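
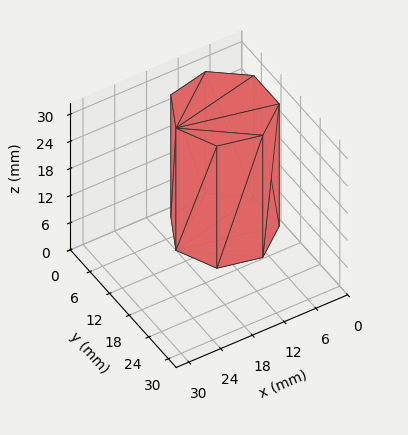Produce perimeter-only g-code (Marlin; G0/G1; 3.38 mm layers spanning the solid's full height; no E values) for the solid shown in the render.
Reading the render: the shape is a regular 7-sided prism (a cylinder approximated with 7 flat sides), circumscribed radius ≈ 9 mm, height ≈ 27 mm (dimensions read to the nearest mm from the axis ticks). For the g-code, the solid's height is divided into equal slices at the stated Δz and each level perimeter traced with G1 moves after a G0 lift.

; perimeter-only toolpath
G21 ; units = mm
G90 ; absolute positioning
G28 ; home
; layer 1
G0 Z3.38
G0 X18.00 Y9.00
G1 X14.61 Y16.04
G1 X7.00 Y17.77
G1 X0.89 Y12.90
G1 X0.89 Y5.10
G1 X7.00 Y0.23
G1 X14.61 Y1.96
G1 X18.00 Y9.00
; layer 2
G0 Z6.75
G0 X18.00 Y9.00
G1 X14.61 Y16.04
G1 X7.00 Y17.77
G1 X0.89 Y12.90
G1 X0.89 Y5.10
G1 X7.00 Y0.23
G1 X14.61 Y1.96
G1 X18.00 Y9.00
; layer 3
G0 Z10.12
G0 X18.00 Y9.00
G1 X14.61 Y16.04
G1 X7.00 Y17.77
G1 X0.89 Y12.90
G1 X0.89 Y5.10
G1 X7.00 Y0.23
G1 X14.61 Y1.96
G1 X18.00 Y9.00
; layer 4
G0 Z13.50
G0 X18.00 Y9.00
G1 X14.61 Y16.04
G1 X7.00 Y17.77
G1 X0.89 Y12.90
G1 X0.89 Y5.10
G1 X7.00 Y0.23
G1 X14.61 Y1.96
G1 X18.00 Y9.00
; layer 5
G0 Z16.88
G0 X18.00 Y9.00
G1 X14.61 Y16.04
G1 X7.00 Y17.77
G1 X0.89 Y12.90
G1 X0.89 Y5.10
G1 X7.00 Y0.23
G1 X14.61 Y1.96
G1 X18.00 Y9.00
; layer 6
G0 Z20.25
G0 X18.00 Y9.00
G1 X14.61 Y16.04
G1 X7.00 Y17.77
G1 X0.89 Y12.90
G1 X0.89 Y5.10
G1 X7.00 Y0.23
G1 X14.61 Y1.96
G1 X18.00 Y9.00
; layer 7
G0 Z23.62
G0 X18.00 Y9.00
G1 X14.61 Y16.04
G1 X7.00 Y17.77
G1 X0.89 Y12.90
G1 X0.89 Y5.10
G1 X7.00 Y0.23
G1 X14.61 Y1.96
G1 X18.00 Y9.00
; layer 8
G0 Z27.00
G0 X18.00 Y9.00
G1 X14.61 Y16.04
G1 X7.00 Y17.77
G1 X0.89 Y12.90
G1 X0.89 Y5.10
G1 X7.00 Y0.23
G1 X14.61 Y1.96
G1 X18.00 Y9.00
M2 ; end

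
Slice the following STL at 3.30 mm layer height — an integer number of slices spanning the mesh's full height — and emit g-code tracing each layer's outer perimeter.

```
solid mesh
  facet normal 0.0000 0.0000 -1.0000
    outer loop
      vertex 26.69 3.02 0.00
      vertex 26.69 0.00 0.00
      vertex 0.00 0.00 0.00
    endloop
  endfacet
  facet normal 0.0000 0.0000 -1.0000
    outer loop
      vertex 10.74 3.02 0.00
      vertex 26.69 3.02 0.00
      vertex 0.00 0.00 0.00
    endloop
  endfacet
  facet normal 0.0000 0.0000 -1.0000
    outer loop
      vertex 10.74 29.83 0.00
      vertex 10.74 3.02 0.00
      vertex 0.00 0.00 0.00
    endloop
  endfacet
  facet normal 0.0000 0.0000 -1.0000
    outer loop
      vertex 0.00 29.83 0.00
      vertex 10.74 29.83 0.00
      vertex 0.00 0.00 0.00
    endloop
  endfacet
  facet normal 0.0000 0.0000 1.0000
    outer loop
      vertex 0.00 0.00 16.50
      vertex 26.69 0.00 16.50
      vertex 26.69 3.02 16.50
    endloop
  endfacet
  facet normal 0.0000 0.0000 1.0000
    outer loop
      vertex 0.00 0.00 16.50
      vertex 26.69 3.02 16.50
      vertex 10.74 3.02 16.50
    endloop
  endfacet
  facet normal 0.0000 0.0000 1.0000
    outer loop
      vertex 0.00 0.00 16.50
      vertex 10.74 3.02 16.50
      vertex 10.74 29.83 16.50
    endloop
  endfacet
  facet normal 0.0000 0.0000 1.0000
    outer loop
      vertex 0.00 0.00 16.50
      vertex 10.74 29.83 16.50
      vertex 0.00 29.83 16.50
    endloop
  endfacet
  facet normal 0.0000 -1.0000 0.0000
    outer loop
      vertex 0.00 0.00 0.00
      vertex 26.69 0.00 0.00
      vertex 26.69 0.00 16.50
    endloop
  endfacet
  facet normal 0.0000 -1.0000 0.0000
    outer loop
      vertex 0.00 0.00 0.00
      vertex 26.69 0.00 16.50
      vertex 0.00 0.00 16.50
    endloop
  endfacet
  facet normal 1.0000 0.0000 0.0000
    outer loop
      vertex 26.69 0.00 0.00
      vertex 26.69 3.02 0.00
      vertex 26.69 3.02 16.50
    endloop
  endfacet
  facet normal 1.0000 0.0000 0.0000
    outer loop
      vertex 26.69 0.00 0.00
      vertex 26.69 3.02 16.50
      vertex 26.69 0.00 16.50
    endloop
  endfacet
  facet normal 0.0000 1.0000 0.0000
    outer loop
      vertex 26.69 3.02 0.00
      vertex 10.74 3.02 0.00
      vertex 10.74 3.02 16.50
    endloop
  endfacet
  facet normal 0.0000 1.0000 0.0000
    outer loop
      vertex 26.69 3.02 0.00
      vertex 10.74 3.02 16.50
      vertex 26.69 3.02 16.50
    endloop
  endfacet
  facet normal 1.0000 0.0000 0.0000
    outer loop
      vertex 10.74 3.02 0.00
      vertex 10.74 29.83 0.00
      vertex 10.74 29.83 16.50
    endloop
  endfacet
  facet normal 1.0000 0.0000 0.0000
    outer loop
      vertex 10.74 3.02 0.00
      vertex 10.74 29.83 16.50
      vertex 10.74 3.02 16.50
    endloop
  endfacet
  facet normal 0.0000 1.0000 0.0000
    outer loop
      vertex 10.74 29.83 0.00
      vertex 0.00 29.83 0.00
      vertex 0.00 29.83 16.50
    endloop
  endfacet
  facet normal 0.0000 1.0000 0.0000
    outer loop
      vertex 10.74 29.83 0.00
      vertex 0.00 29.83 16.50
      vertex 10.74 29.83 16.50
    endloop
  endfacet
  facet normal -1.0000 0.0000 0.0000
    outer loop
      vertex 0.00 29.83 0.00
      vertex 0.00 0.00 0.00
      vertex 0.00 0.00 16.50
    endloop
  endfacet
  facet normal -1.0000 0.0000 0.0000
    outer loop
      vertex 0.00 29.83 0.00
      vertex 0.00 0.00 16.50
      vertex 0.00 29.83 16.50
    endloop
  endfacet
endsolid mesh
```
; perimeter-only toolpath
G21 ; units = mm
G90 ; absolute positioning
G28 ; home
; layer 1
G0 Z3.30
G0 X0.00 Y0.00
G1 X26.69 Y0.00
G1 X26.69 Y3.02
G1 X10.74 Y3.02
G1 X10.74 Y29.83
G1 X0.00 Y29.83
G1 X0.00 Y0.00
; layer 2
G0 Z6.60
G0 X0.00 Y0.00
G1 X26.69 Y0.00
G1 X26.69 Y3.02
G1 X10.74 Y3.02
G1 X10.74 Y29.83
G1 X0.00 Y29.83
G1 X0.00 Y0.00
; layer 3
G0 Z9.90
G0 X0.00 Y0.00
G1 X26.69 Y0.00
G1 X26.69 Y3.02
G1 X10.74 Y3.02
G1 X10.74 Y29.83
G1 X0.00 Y29.83
G1 X0.00 Y0.00
; layer 4
G0 Z13.20
G0 X0.00 Y0.00
G1 X26.69 Y0.00
G1 X26.69 Y3.02
G1 X10.74 Y3.02
G1 X10.74 Y29.83
G1 X0.00 Y29.83
G1 X0.00 Y0.00
; layer 5
G0 Z16.50
G0 X0.00 Y0.00
G1 X26.69 Y0.00
G1 X26.69 Y3.02
G1 X10.74 Y3.02
G1 X10.74 Y29.83
G1 X0.00 Y29.83
G1 X0.00 Y0.00
M2 ; end

The solid is an L-shaped prism: outer 26.7 × 29.8 mm, arm thicknesses ≈ 3.02 mm (horizontal) and 10.7 mm (vertical), extruded 16.5 mm in z. Slicing at Δz = 3.30 mm — 5 equal slices spanning the solid's height, so layer i sits at z = i·h/5 — gives 5 non-empty perimeters. Each is a 6-segment closed polygon; G0 lifts to the layer z and rapids to the start vertex, then G1 traces the edges.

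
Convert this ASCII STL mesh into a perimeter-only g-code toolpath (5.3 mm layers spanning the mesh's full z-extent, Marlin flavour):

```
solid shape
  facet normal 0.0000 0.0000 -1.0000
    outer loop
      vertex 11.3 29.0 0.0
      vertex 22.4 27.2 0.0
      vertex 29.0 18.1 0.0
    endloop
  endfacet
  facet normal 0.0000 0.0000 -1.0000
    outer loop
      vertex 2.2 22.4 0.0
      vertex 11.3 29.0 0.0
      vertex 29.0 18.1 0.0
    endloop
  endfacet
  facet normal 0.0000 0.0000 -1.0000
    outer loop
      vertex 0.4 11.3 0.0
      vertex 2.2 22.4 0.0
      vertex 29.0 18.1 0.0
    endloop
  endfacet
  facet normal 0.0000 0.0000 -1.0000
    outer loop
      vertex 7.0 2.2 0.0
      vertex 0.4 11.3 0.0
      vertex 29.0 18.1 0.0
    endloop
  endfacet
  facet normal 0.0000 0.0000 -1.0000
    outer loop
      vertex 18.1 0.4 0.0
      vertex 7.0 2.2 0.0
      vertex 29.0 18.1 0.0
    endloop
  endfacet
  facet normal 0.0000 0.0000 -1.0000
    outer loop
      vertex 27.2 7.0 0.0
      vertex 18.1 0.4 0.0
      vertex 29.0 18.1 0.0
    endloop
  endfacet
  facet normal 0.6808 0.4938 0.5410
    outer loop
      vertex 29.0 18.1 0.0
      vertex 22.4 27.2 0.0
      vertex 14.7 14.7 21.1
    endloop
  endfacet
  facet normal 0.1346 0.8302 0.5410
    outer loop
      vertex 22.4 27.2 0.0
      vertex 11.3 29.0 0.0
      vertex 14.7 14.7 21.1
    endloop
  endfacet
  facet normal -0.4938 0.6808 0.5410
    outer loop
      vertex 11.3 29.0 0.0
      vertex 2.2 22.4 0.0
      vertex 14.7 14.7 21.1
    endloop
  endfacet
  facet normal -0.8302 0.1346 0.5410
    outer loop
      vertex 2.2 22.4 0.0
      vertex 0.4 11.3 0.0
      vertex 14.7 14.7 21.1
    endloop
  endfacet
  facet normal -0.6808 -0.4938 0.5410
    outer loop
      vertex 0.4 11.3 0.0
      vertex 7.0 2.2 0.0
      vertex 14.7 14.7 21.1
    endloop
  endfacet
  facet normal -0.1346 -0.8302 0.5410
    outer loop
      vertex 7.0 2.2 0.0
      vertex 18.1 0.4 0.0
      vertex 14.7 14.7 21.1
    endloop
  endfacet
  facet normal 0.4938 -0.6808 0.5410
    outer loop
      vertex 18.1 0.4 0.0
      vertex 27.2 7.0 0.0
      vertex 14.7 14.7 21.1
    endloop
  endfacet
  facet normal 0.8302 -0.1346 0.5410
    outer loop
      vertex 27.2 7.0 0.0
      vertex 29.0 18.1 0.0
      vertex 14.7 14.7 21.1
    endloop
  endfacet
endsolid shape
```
; perimeter-only toolpath
G21 ; units = mm
G90 ; absolute positioning
G28 ; home
; layer 1
G0 Z5.3
G0 X25.4 Y17.2
G1 X20.5 Y24.1
G1 X12.2 Y25.4
G1 X5.3 Y20.5
G1 X4.0 Y12.2
G1 X8.9 Y5.3
G1 X17.2 Y4.0
G1 X24.1 Y8.9
G1 X25.4 Y17.2
; layer 2
G0 Z10.6
G0 X21.9 Y16.4
G1 X18.5 Y20.9
G1 X13.0 Y21.9
G1 X8.4 Y18.5
G1 X7.5 Y13.0
G1 X10.8 Y8.4
G1 X16.4 Y7.5
G1 X20.9 Y10.8
G1 X21.9 Y16.4
; layer 3
G0 Z15.8
G0 X18.3 Y15.5
G1 X16.6 Y17.8
G1 X13.8 Y18.3
G1 X11.6 Y16.6
G1 X11.1 Y13.8
G1 X12.8 Y11.6
G1 X15.5 Y11.1
G1 X17.8 Y12.8
G1 X18.3 Y15.5
M2 ; end

The solid is a regular 8-sided pyramid, base circumscribed radius ≈ 14.7 mm, apex at z ≈ 21.1 mm. Slicing at Δz = 5.3 mm — 4 equal slices spanning the solid's height, so layer i sits at z = i·h/4 — gives 3 non-empty perimeters. Each is a 8-segment closed polygon; G0 lifts to the layer z and rapids to the start vertex, then G1 traces the edges. The cross-section shrinks linearly with z (the slice at the apex is degenerate and omitted).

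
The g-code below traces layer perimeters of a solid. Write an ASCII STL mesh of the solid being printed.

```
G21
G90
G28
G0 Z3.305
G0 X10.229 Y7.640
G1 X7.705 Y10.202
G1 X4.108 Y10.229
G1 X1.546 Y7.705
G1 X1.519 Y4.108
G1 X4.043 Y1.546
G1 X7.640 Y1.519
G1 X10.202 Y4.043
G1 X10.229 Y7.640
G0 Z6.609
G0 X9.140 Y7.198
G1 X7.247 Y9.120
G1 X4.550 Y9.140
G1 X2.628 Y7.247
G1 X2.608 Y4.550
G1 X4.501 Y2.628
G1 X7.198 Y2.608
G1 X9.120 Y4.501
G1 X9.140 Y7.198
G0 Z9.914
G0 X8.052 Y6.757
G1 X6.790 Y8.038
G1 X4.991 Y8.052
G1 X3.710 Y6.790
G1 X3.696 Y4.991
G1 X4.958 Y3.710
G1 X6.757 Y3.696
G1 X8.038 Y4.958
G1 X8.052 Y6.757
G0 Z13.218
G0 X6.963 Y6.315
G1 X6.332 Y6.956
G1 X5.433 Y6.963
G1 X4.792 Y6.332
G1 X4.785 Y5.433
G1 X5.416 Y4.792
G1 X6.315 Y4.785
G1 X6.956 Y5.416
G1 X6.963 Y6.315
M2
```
solid part
  facet normal 0.0000 0.0000 -1.0000
    outer loop
      vertex 3.667 11.318 0.000
      vertex 8.163 11.284 0.000
      vertex 11.318 8.081 0.000
    endloop
  endfacet
  facet normal 0.0000 0.0000 -1.0000
    outer loop
      vertex 0.464 8.163 0.000
      vertex 3.667 11.318 0.000
      vertex 11.318 8.081 0.000
    endloop
  endfacet
  facet normal 0.0000 0.0000 -1.0000
    outer loop
      vertex 0.430 3.667 0.000
      vertex 0.464 8.163 0.000
      vertex 11.318 8.081 0.000
    endloop
  endfacet
  facet normal 0.0000 0.0000 -1.0000
    outer loop
      vertex 3.585 0.464 0.000
      vertex 0.430 3.667 0.000
      vertex 11.318 8.081 0.000
    endloop
  endfacet
  facet normal 0.0000 0.0000 -1.0000
    outer loop
      vertex 8.081 0.430 0.000
      vertex 3.585 0.464 0.000
      vertex 11.318 8.081 0.000
    endloop
  endfacet
  facet normal 0.0000 0.0000 -1.0000
    outer loop
      vertex 11.284 3.585 0.000
      vertex 8.081 0.430 0.000
      vertex 11.318 8.081 0.000
    endloop
  endfacet
  facet normal 0.6768 0.6667 0.3121
    outer loop
      vertex 11.318 8.081 0.000
      vertex 8.163 11.284 0.000
      vertex 5.874 5.874 16.523
    endloop
  endfacet
  facet normal 0.0072 0.9500 0.3121
    outer loop
      vertex 8.163 11.284 0.000
      vertex 3.667 11.318 0.000
      vertex 5.874 5.874 16.523
    endloop
  endfacet
  facet normal -0.6667 0.6768 0.3121
    outer loop
      vertex 3.667 11.318 0.000
      vertex 0.464 8.163 0.000
      vertex 5.874 5.874 16.523
    endloop
  endfacet
  facet normal -0.9500 0.0072 0.3121
    outer loop
      vertex 0.464 8.163 0.000
      vertex 0.430 3.667 0.000
      vertex 5.874 5.874 16.523
    endloop
  endfacet
  facet normal -0.6768 -0.6667 0.3121
    outer loop
      vertex 0.430 3.667 0.000
      vertex 3.585 0.464 0.000
      vertex 5.874 5.874 16.523
    endloop
  endfacet
  facet normal -0.0072 -0.9500 0.3121
    outer loop
      vertex 3.585 0.464 0.000
      vertex 8.081 0.430 0.000
      vertex 5.874 5.874 16.523
    endloop
  endfacet
  facet normal 0.6667 -0.6768 0.3121
    outer loop
      vertex 8.081 0.430 0.000
      vertex 11.284 3.585 0.000
      vertex 5.874 5.874 16.523
    endloop
  endfacet
  facet normal 0.9500 -0.0072 0.3121
    outer loop
      vertex 11.284 3.585 0.000
      vertex 11.318 8.081 0.000
      vertex 5.874 5.874 16.523
    endloop
  endfacet
endsolid part

The G0 Z moves step by Δz≈3.305 mm. The G1 loops shrink linearly with z, so the solid tapers from its base footprint up to z≈16.5. Closing with a flat bottom cap and the tapered top and triangulating gives 14 facets — a regular 8-sided pyramid, base circumscribed radius ≈ 5.87 mm, apex at z ≈ 16.5 mm.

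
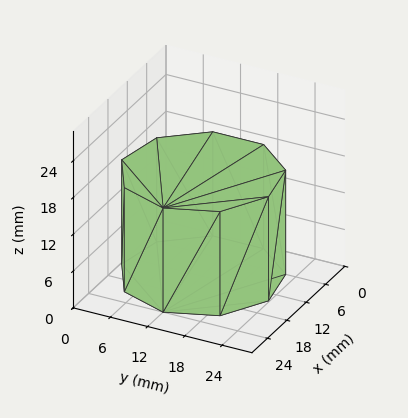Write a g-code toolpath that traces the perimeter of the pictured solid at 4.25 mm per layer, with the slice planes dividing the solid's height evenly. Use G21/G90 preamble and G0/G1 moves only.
Reading the render: the shape is a regular 9-sided prism (a cylinder approximated with 9 flat sides), circumscribed radius ≈ 12 mm, height ≈ 17 mm (dimensions read to the nearest mm from the axis ticks). For the g-code, the solid's height is divided into equal slices at the stated Δz and each level perimeter traced with G1 moves after a G0 lift.

; perimeter-only toolpath
G21 ; units = mm
G90 ; absolute positioning
G28 ; home
; layer 1
G0 Z4.25
G0 X24.00 Y12.00
G1 X21.19 Y19.71
G1 X14.08 Y23.82
G1 X6.00 Y22.39
G1 X0.72 Y16.10
G1 X0.72 Y7.90
G1 X6.00 Y1.61
G1 X14.08 Y0.18
G1 X21.19 Y4.29
G1 X24.00 Y12.00
; layer 2
G0 Z8.50
G0 X24.00 Y12.00
G1 X21.19 Y19.71
G1 X14.08 Y23.82
G1 X6.00 Y22.39
G1 X0.72 Y16.10
G1 X0.72 Y7.90
G1 X6.00 Y1.61
G1 X14.08 Y0.18
G1 X21.19 Y4.29
G1 X24.00 Y12.00
; layer 3
G0 Z12.75
G0 X24.00 Y12.00
G1 X21.19 Y19.71
G1 X14.08 Y23.82
G1 X6.00 Y22.39
G1 X0.72 Y16.10
G1 X0.72 Y7.90
G1 X6.00 Y1.61
G1 X14.08 Y0.18
G1 X21.19 Y4.29
G1 X24.00 Y12.00
; layer 4
G0 Z17.00
G0 X24.00 Y12.00
G1 X21.19 Y19.71
G1 X14.08 Y23.82
G1 X6.00 Y22.39
G1 X0.72 Y16.10
G1 X0.72 Y7.90
G1 X6.00 Y1.61
G1 X14.08 Y0.18
G1 X21.19 Y4.29
G1 X24.00 Y12.00
M2 ; end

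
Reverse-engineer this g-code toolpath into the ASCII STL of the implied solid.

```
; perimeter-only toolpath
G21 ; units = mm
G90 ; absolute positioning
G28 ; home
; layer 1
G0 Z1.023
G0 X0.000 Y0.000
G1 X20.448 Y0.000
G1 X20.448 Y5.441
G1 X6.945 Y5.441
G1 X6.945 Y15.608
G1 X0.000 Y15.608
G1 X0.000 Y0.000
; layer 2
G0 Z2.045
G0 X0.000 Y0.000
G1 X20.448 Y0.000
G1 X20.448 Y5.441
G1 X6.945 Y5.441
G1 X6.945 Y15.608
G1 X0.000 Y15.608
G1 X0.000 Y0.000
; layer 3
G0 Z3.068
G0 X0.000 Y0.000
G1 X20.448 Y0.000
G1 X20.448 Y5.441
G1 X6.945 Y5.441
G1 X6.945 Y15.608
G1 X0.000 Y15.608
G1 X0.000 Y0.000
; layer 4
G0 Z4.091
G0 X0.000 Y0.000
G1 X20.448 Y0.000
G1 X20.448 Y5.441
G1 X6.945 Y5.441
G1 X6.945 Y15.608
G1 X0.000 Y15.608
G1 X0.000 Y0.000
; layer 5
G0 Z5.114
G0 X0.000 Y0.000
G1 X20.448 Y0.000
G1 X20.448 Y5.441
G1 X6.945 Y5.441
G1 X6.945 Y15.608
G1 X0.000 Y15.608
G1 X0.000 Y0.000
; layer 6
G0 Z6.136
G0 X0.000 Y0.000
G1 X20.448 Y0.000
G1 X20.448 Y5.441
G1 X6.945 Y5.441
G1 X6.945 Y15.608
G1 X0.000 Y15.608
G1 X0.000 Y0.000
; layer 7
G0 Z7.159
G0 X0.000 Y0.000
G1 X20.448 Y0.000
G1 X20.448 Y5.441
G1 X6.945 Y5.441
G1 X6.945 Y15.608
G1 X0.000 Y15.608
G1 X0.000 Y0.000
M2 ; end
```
solid part
  facet normal 0.0000 0.0000 -1.0000
    outer loop
      vertex 20.448 5.441 0.000
      vertex 20.448 0.000 0.000
      vertex 0.000 0.000 0.000
    endloop
  endfacet
  facet normal 0.0000 0.0000 -1.0000
    outer loop
      vertex 6.945 5.441 0.000
      vertex 20.448 5.441 0.000
      vertex 0.000 0.000 0.000
    endloop
  endfacet
  facet normal 0.0000 0.0000 -1.0000
    outer loop
      vertex 6.945 15.608 0.000
      vertex 6.945 5.441 0.000
      vertex 0.000 0.000 0.000
    endloop
  endfacet
  facet normal 0.0000 0.0000 -1.0000
    outer loop
      vertex 0.000 15.608 0.000
      vertex 6.945 15.608 0.000
      vertex 0.000 0.000 0.000
    endloop
  endfacet
  facet normal 0.0000 0.0000 1.0000
    outer loop
      vertex 0.000 0.000 7.159
      vertex 20.448 0.000 7.159
      vertex 20.448 5.441 7.159
    endloop
  endfacet
  facet normal 0.0000 0.0000 1.0000
    outer loop
      vertex 0.000 0.000 7.159
      vertex 20.448 5.441 7.159
      vertex 6.945 5.441 7.159
    endloop
  endfacet
  facet normal 0.0000 0.0000 1.0000
    outer loop
      vertex 0.000 0.000 7.159
      vertex 6.945 5.441 7.159
      vertex 6.945 15.608 7.159
    endloop
  endfacet
  facet normal 0.0000 0.0000 1.0000
    outer loop
      vertex 0.000 0.000 7.159
      vertex 6.945 15.608 7.159
      vertex 0.000 15.608 7.159
    endloop
  endfacet
  facet normal 0.0000 -1.0000 0.0000
    outer loop
      vertex 0.000 0.000 0.000
      vertex 20.448 0.000 0.000
      vertex 20.448 0.000 7.159
    endloop
  endfacet
  facet normal 0.0000 -1.0000 0.0000
    outer loop
      vertex 0.000 0.000 0.000
      vertex 20.448 0.000 7.159
      vertex 0.000 0.000 7.159
    endloop
  endfacet
  facet normal 1.0000 0.0000 0.0000
    outer loop
      vertex 20.448 0.000 0.000
      vertex 20.448 5.441 0.000
      vertex 20.448 5.441 7.159
    endloop
  endfacet
  facet normal 1.0000 0.0000 0.0000
    outer loop
      vertex 20.448 0.000 0.000
      vertex 20.448 5.441 7.159
      vertex 20.448 0.000 7.159
    endloop
  endfacet
  facet normal 0.0000 1.0000 0.0000
    outer loop
      vertex 20.448 5.441 0.000
      vertex 6.945 5.441 0.000
      vertex 6.945 5.441 7.159
    endloop
  endfacet
  facet normal 0.0000 1.0000 0.0000
    outer loop
      vertex 20.448 5.441 0.000
      vertex 6.945 5.441 7.159
      vertex 20.448 5.441 7.159
    endloop
  endfacet
  facet normal 1.0000 0.0000 0.0000
    outer loop
      vertex 6.945 5.441 0.000
      vertex 6.945 15.608 0.000
      vertex 6.945 15.608 7.159
    endloop
  endfacet
  facet normal 1.0000 0.0000 0.0000
    outer loop
      vertex 6.945 5.441 0.000
      vertex 6.945 15.608 7.159
      vertex 6.945 5.441 7.159
    endloop
  endfacet
  facet normal 0.0000 1.0000 0.0000
    outer loop
      vertex 6.945 15.608 0.000
      vertex 0.000 15.608 0.000
      vertex 0.000 15.608 7.159
    endloop
  endfacet
  facet normal 0.0000 1.0000 0.0000
    outer loop
      vertex 6.945 15.608 0.000
      vertex 0.000 15.608 7.159
      vertex 6.945 15.608 7.159
    endloop
  endfacet
  facet normal -1.0000 0.0000 0.0000
    outer loop
      vertex 0.000 15.608 0.000
      vertex 0.000 0.000 0.000
      vertex 0.000 0.000 7.159
    endloop
  endfacet
  facet normal -1.0000 0.0000 0.0000
    outer loop
      vertex 0.000 15.608 0.000
      vertex 0.000 0.000 7.159
      vertex 0.000 15.608 7.159
    endloop
  endfacet
endsolid part

The G0 Z moves step by Δz≈1.023 mm. Every layer's G1 loop is the same polygon, so the solid is a straight extrusion of it from z=0 to z≈7.16. Closing with flat bottom and top caps and triangulating gives 20 facets — an L-shaped prism: outer 20.4 × 15.6 mm, arm thicknesses ≈ 5.44 mm (horizontal) and 6.95 mm (vertical), extruded 7.16 mm in z.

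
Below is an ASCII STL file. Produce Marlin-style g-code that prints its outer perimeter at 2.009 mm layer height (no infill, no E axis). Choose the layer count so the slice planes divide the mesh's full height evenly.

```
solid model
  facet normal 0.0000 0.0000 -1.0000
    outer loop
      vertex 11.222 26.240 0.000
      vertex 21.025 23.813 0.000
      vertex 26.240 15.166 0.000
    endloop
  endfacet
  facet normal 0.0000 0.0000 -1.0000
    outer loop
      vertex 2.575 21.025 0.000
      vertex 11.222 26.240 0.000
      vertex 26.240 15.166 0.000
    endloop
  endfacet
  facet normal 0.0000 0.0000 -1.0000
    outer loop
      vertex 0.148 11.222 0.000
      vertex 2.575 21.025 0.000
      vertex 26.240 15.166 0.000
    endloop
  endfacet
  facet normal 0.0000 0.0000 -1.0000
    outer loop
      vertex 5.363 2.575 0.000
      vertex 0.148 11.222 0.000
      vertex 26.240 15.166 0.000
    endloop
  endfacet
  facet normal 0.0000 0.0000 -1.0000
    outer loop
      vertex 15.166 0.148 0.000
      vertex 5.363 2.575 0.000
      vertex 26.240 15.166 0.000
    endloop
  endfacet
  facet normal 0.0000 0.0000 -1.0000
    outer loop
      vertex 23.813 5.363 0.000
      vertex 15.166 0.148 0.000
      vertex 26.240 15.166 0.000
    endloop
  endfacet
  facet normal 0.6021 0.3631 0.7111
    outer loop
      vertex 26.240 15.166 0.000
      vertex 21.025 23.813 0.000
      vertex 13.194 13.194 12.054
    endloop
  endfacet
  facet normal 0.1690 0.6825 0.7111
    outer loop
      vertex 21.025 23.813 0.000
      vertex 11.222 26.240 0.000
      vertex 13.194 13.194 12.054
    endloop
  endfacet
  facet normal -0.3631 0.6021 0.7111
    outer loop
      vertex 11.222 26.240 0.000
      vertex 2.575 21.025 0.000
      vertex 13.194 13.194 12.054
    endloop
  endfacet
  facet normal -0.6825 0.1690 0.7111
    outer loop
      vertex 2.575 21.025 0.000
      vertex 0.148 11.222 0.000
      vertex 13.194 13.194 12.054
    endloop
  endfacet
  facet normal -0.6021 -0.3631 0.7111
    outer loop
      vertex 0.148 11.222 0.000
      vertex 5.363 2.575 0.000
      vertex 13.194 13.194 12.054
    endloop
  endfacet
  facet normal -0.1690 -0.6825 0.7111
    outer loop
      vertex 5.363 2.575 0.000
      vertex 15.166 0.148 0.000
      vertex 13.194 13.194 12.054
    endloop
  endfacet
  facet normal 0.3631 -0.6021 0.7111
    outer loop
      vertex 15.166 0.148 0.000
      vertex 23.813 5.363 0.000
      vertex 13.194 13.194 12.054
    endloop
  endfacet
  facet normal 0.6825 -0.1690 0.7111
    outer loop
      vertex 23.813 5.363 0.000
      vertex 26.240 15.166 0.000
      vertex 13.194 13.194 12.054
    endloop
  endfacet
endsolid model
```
; perimeter-only toolpath
G21 ; units = mm
G90 ; absolute positioning
G28 ; home
; layer 1
G0 Z2.009
G0 X24.066 Y14.837
G1 X19.720 Y22.043
G1 X11.551 Y24.066
G1 X4.345 Y19.720
G1 X2.322 Y11.551
G1 X6.668 Y4.345
G1 X14.837 Y2.322
G1 X22.043 Y6.668
G1 X24.066 Y14.837
; layer 2
G0 Z4.018
G0 X21.891 Y14.509
G1 X18.415 Y20.273
G1 X11.879 Y21.891
G1 X6.115 Y18.415
G1 X4.497 Y11.879
G1 X7.973 Y6.115
G1 X14.509 Y4.497
G1 X20.273 Y7.973
G1 X21.891 Y14.509
; layer 3
G0 Z6.027
G0 X19.717 Y14.180
G1 X17.110 Y18.503
G1 X12.208 Y19.717
G1 X7.885 Y17.110
G1 X6.671 Y12.208
G1 X9.279 Y7.885
G1 X14.180 Y6.671
G1 X18.503 Y9.279
G1 X19.717 Y14.180
; layer 4
G0 Z8.036
G0 X17.543 Y13.851
G1 X15.804 Y16.734
G1 X12.537 Y17.543
G1 X9.654 Y15.804
G1 X8.845 Y12.537
G1 X10.584 Y9.654
G1 X13.851 Y8.845
G1 X16.734 Y10.584
G1 X17.543 Y13.851
; layer 5
G0 Z10.045
G0 X15.368 Y13.523
G1 X14.499 Y14.964
G1 X12.865 Y15.368
G1 X11.424 Y14.499
G1 X11.020 Y12.865
G1 X11.889 Y11.424
G1 X13.523 Y11.020
G1 X14.964 Y11.889
G1 X15.368 Y13.523
M2 ; end

The solid is a regular 8-sided pyramid, base circumscribed radius ≈ 13.2 mm, apex at z ≈ 12.1 mm. Slicing at Δz = 2.009 mm — 6 equal slices spanning the solid's height, so layer i sits at z = i·h/6 — gives 5 non-empty perimeters. Each is a 8-segment closed polygon; G0 lifts to the layer z and rapids to the start vertex, then G1 traces the edges. The cross-section shrinks linearly with z (the slice at the apex is degenerate and omitted).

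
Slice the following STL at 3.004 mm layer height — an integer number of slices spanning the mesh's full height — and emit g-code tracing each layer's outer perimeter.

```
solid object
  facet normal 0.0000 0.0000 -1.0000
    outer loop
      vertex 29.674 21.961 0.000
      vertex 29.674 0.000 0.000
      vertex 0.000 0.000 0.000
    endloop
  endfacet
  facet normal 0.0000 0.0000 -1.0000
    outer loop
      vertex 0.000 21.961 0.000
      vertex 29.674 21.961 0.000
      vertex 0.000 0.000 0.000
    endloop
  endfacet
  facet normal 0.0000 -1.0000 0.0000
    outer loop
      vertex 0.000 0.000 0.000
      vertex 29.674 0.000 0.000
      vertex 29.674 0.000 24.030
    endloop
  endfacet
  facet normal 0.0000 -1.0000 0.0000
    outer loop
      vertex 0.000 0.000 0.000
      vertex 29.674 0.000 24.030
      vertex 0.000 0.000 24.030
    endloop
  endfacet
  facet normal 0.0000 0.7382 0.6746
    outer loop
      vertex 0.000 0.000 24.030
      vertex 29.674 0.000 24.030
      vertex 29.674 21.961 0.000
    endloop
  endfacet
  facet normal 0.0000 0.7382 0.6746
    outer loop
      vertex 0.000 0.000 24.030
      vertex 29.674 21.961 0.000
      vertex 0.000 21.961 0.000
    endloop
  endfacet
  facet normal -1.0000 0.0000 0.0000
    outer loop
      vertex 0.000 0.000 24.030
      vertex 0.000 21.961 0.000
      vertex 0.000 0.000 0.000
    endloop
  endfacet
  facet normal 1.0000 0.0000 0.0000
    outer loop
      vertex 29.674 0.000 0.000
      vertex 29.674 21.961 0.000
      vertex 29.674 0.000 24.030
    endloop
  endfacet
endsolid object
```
; perimeter-only toolpath
G21 ; units = mm
G90 ; absolute positioning
G28 ; home
; layer 1
G0 Z3.004
G0 X0.000 Y0.000
G1 X29.674 Y0.000
G1 X29.674 Y19.216
G1 X0.000 Y19.216
G1 X0.000 Y0.000
; layer 2
G0 Z6.008
G0 X0.000 Y0.000
G1 X29.674 Y0.000
G1 X29.674 Y16.471
G1 X0.000 Y16.471
G1 X0.000 Y0.000
; layer 3
G0 Z9.011
G0 X0.000 Y0.000
G1 X29.674 Y0.000
G1 X29.674 Y13.726
G1 X0.000 Y13.726
G1 X0.000 Y0.000
; layer 4
G0 Z12.015
G0 X0.000 Y0.000
G1 X29.674 Y0.000
G1 X29.674 Y10.980
G1 X0.000 Y10.980
G1 X0.000 Y0.000
; layer 5
G0 Z15.019
G0 X0.000 Y0.000
G1 X29.674 Y0.000
G1 X29.674 Y8.235
G1 X0.000 Y8.235
G1 X0.000 Y0.000
; layer 6
G0 Z18.023
G0 X0.000 Y0.000
G1 X29.674 Y0.000
G1 X29.674 Y5.490
G1 X0.000 Y5.490
G1 X0.000 Y0.000
; layer 7
G0 Z21.026
G0 X0.000 Y0.000
G1 X29.674 Y0.000
G1 X29.674 Y2.745
G1 X0.000 Y2.745
G1 X0.000 Y0.000
M2 ; end

The solid is a wedge (ramp): 29.7 × 22 mm base, rising to 24 mm along the y=0 edge and sloping linearly to z=0 at y=22. Slicing at Δz = 3.004 mm — 8 equal slices spanning the solid's height, so layer i sits at z = i·h/8 — gives 7 non-empty perimeters. Each is a 4-segment closed polygon; G0 lifts to the layer z and rapids to the start vertex, then G1 traces the edges. The cross-section shrinks linearly with z (the slice at the apex is degenerate and omitted).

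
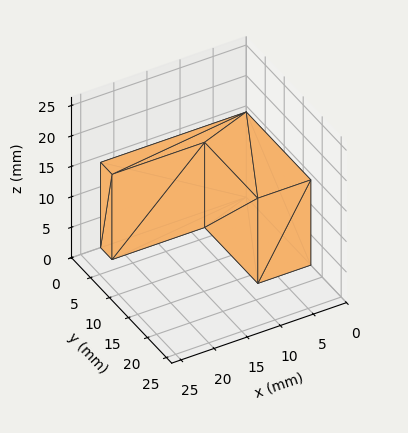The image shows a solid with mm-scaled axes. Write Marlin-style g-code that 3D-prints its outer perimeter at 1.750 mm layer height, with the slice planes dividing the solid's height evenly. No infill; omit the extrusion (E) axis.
Reading the render: the shape is an L-shaped prism: outer 22 × 17 mm, arm thicknesses ≈ 3 mm (horizontal) and 8 mm (vertical), extruded 14 mm in z (dimensions read to the nearest mm from the axis ticks). For the g-code, the solid's height is divided into equal slices at the stated Δz and each level perimeter traced with G1 moves after a G0 lift.

; perimeter-only toolpath
G21 ; units = mm
G90 ; absolute positioning
G28 ; home
; layer 1
G0 Z1.750
G0 X0.000 Y0.000
G1 X22.000 Y0.000
G1 X22.000 Y3.000
G1 X8.000 Y3.000
G1 X8.000 Y17.000
G1 X0.000 Y17.000
G1 X0.000 Y0.000
; layer 2
G0 Z3.500
G0 X0.000 Y0.000
G1 X22.000 Y0.000
G1 X22.000 Y3.000
G1 X8.000 Y3.000
G1 X8.000 Y17.000
G1 X0.000 Y17.000
G1 X0.000 Y0.000
; layer 3
G0 Z5.250
G0 X0.000 Y0.000
G1 X22.000 Y0.000
G1 X22.000 Y3.000
G1 X8.000 Y3.000
G1 X8.000 Y17.000
G1 X0.000 Y17.000
G1 X0.000 Y0.000
; layer 4
G0 Z7.000
G0 X0.000 Y0.000
G1 X22.000 Y0.000
G1 X22.000 Y3.000
G1 X8.000 Y3.000
G1 X8.000 Y17.000
G1 X0.000 Y17.000
G1 X0.000 Y0.000
; layer 5
G0 Z8.750
G0 X0.000 Y0.000
G1 X22.000 Y0.000
G1 X22.000 Y3.000
G1 X8.000 Y3.000
G1 X8.000 Y17.000
G1 X0.000 Y17.000
G1 X0.000 Y0.000
; layer 6
G0 Z10.500
G0 X0.000 Y0.000
G1 X22.000 Y0.000
G1 X22.000 Y3.000
G1 X8.000 Y3.000
G1 X8.000 Y17.000
G1 X0.000 Y17.000
G1 X0.000 Y0.000
; layer 7
G0 Z12.250
G0 X0.000 Y0.000
G1 X22.000 Y0.000
G1 X22.000 Y3.000
G1 X8.000 Y3.000
G1 X8.000 Y17.000
G1 X0.000 Y17.000
G1 X0.000 Y0.000
; layer 8
G0 Z14.000
G0 X0.000 Y0.000
G1 X22.000 Y0.000
G1 X22.000 Y3.000
G1 X8.000 Y3.000
G1 X8.000 Y17.000
G1 X0.000 Y17.000
G1 X0.000 Y0.000
M2 ; end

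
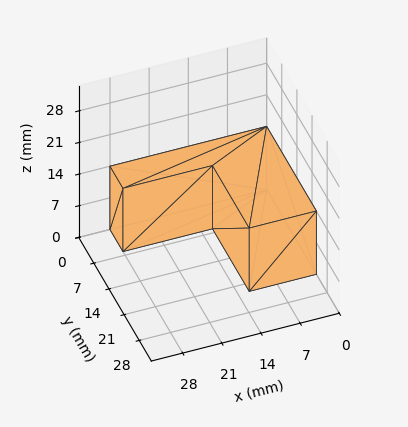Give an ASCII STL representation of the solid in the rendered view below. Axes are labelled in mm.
Reading the render: the shape is an L-shaped prism: outer 28 × 23 mm, arm thicknesses ≈ 6 mm (horizontal) and 12 mm (vertical), extruded 14 mm in z (dimensions read to the nearest mm from the axis ticks). For the STL, each face is triangulated and given an outward normal.

solid part
  facet normal 0.0000 0.0000 -1.0000
    outer loop
      vertex 28.00 6.00 0.00
      vertex 28.00 0.00 0.00
      vertex 0.00 0.00 0.00
    endloop
  endfacet
  facet normal 0.0000 0.0000 -1.0000
    outer loop
      vertex 12.00 6.00 0.00
      vertex 28.00 6.00 0.00
      vertex 0.00 0.00 0.00
    endloop
  endfacet
  facet normal 0.0000 0.0000 -1.0000
    outer loop
      vertex 12.00 23.00 0.00
      vertex 12.00 6.00 0.00
      vertex 0.00 0.00 0.00
    endloop
  endfacet
  facet normal 0.0000 0.0000 -1.0000
    outer loop
      vertex 0.00 23.00 0.00
      vertex 12.00 23.00 0.00
      vertex 0.00 0.00 0.00
    endloop
  endfacet
  facet normal 0.0000 0.0000 1.0000
    outer loop
      vertex 0.00 0.00 14.00
      vertex 28.00 0.00 14.00
      vertex 28.00 6.00 14.00
    endloop
  endfacet
  facet normal 0.0000 0.0000 1.0000
    outer loop
      vertex 0.00 0.00 14.00
      vertex 28.00 6.00 14.00
      vertex 12.00 6.00 14.00
    endloop
  endfacet
  facet normal 0.0000 0.0000 1.0000
    outer loop
      vertex 0.00 0.00 14.00
      vertex 12.00 6.00 14.00
      vertex 12.00 23.00 14.00
    endloop
  endfacet
  facet normal 0.0000 0.0000 1.0000
    outer loop
      vertex 0.00 0.00 14.00
      vertex 12.00 23.00 14.00
      vertex 0.00 23.00 14.00
    endloop
  endfacet
  facet normal 0.0000 -1.0000 0.0000
    outer loop
      vertex 0.00 0.00 0.00
      vertex 28.00 0.00 0.00
      vertex 28.00 0.00 14.00
    endloop
  endfacet
  facet normal 0.0000 -1.0000 0.0000
    outer loop
      vertex 0.00 0.00 0.00
      vertex 28.00 0.00 14.00
      vertex 0.00 0.00 14.00
    endloop
  endfacet
  facet normal 1.0000 0.0000 0.0000
    outer loop
      vertex 28.00 0.00 0.00
      vertex 28.00 6.00 0.00
      vertex 28.00 6.00 14.00
    endloop
  endfacet
  facet normal 1.0000 0.0000 0.0000
    outer loop
      vertex 28.00 0.00 0.00
      vertex 28.00 6.00 14.00
      vertex 28.00 0.00 14.00
    endloop
  endfacet
  facet normal 0.0000 1.0000 0.0000
    outer loop
      vertex 28.00 6.00 0.00
      vertex 12.00 6.00 0.00
      vertex 12.00 6.00 14.00
    endloop
  endfacet
  facet normal 0.0000 1.0000 0.0000
    outer loop
      vertex 28.00 6.00 0.00
      vertex 12.00 6.00 14.00
      vertex 28.00 6.00 14.00
    endloop
  endfacet
  facet normal 1.0000 0.0000 0.0000
    outer loop
      vertex 12.00 6.00 0.00
      vertex 12.00 23.00 0.00
      vertex 12.00 23.00 14.00
    endloop
  endfacet
  facet normal 1.0000 0.0000 0.0000
    outer loop
      vertex 12.00 6.00 0.00
      vertex 12.00 23.00 14.00
      vertex 12.00 6.00 14.00
    endloop
  endfacet
  facet normal 0.0000 1.0000 0.0000
    outer loop
      vertex 12.00 23.00 0.00
      vertex 0.00 23.00 0.00
      vertex 0.00 23.00 14.00
    endloop
  endfacet
  facet normal 0.0000 1.0000 0.0000
    outer loop
      vertex 12.00 23.00 0.00
      vertex 0.00 23.00 14.00
      vertex 12.00 23.00 14.00
    endloop
  endfacet
  facet normal -1.0000 0.0000 0.0000
    outer loop
      vertex 0.00 23.00 0.00
      vertex 0.00 0.00 0.00
      vertex 0.00 0.00 14.00
    endloop
  endfacet
  facet normal -1.0000 0.0000 0.0000
    outer loop
      vertex 0.00 23.00 0.00
      vertex 0.00 0.00 14.00
      vertex 0.00 23.00 14.00
    endloop
  endfacet
endsolid part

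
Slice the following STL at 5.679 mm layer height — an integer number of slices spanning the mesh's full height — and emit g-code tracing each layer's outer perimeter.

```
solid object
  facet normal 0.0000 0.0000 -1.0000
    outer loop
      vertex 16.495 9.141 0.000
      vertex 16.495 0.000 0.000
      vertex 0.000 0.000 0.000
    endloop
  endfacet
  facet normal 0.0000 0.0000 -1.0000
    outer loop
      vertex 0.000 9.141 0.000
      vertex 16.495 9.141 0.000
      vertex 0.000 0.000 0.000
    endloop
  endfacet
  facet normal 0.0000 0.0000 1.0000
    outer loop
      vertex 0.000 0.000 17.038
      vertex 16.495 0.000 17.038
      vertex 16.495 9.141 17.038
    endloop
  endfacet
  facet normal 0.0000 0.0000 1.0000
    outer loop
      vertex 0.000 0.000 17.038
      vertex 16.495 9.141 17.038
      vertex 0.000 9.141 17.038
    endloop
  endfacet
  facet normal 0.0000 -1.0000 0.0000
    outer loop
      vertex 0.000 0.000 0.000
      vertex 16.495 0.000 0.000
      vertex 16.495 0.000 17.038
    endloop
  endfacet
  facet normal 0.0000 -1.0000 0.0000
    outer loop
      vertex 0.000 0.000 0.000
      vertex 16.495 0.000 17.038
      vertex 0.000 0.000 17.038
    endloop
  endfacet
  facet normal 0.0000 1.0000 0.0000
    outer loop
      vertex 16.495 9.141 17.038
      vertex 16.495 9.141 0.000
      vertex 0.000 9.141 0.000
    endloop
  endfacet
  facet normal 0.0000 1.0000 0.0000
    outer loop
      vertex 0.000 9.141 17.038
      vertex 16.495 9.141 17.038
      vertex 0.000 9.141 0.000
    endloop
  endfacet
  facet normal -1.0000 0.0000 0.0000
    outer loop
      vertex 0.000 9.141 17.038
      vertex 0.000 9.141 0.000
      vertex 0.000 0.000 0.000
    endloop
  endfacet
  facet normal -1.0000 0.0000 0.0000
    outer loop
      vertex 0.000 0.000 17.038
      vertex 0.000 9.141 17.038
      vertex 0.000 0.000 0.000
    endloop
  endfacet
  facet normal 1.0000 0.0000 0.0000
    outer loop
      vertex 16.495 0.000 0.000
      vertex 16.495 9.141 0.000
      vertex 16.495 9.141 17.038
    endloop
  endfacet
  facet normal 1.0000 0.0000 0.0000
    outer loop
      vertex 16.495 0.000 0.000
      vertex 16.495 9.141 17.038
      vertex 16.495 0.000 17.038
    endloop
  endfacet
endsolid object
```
; perimeter-only toolpath
G21 ; units = mm
G90 ; absolute positioning
G28 ; home
; layer 1
G0 Z5.679
G0 X0.000 Y0.000
G1 X16.495 Y0.000
G1 X16.495 Y9.141
G1 X0.000 Y9.141
G1 X0.000 Y0.000
; layer 2
G0 Z11.359
G0 X0.000 Y0.000
G1 X16.495 Y0.000
G1 X16.495 Y9.141
G1 X0.000 Y9.141
G1 X0.000 Y0.000
; layer 3
G0 Z17.038
G0 X0.000 Y0.000
G1 X16.495 Y0.000
G1 X16.495 Y9.141
G1 X0.000 Y9.141
G1 X0.000 Y0.000
M2 ; end

The solid is a rectangular box, roughly 16.5 × 9.14 mm footprint and 17 mm tall. Slicing at Δz = 5.679 mm — 3 equal slices spanning the solid's height, so layer i sits at z = i·h/3 — gives 3 non-empty perimeters. Each is a 4-segment closed polygon; G0 lifts to the layer z and rapids to the start vertex, then G1 traces the edges.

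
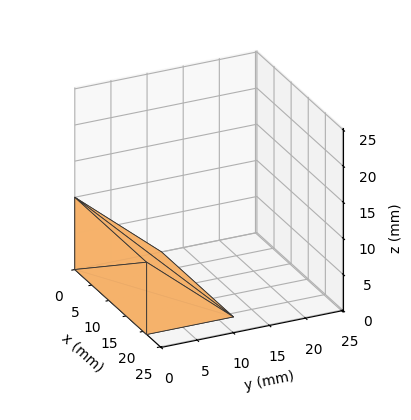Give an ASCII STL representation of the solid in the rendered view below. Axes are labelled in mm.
Reading the render: the shape is a wedge (ramp): 21 × 12 mm base, rising to 10 mm along the y=0 edge and sloping linearly to z=0 at y=12 (dimensions read to the nearest mm from the axis ticks). For the STL, each face is triangulated and given an outward normal.

solid part
  facet normal 0.0000 0.0000 -1.0000
    outer loop
      vertex 21.000 12.000 0.000
      vertex 21.000 0.000 0.000
      vertex 0.000 0.000 0.000
    endloop
  endfacet
  facet normal 0.0000 0.0000 -1.0000
    outer loop
      vertex 0.000 12.000 0.000
      vertex 21.000 12.000 0.000
      vertex 0.000 0.000 0.000
    endloop
  endfacet
  facet normal 0.0000 -1.0000 0.0000
    outer loop
      vertex 0.000 0.000 0.000
      vertex 21.000 0.000 0.000
      vertex 21.000 0.000 10.000
    endloop
  endfacet
  facet normal 0.0000 -1.0000 0.0000
    outer loop
      vertex 0.000 0.000 0.000
      vertex 21.000 0.000 10.000
      vertex 0.000 0.000 10.000
    endloop
  endfacet
  facet normal 0.0000 0.6402 0.7682
    outer loop
      vertex 0.000 0.000 10.000
      vertex 21.000 0.000 10.000
      vertex 21.000 12.000 0.000
    endloop
  endfacet
  facet normal 0.0000 0.6402 0.7682
    outer loop
      vertex 0.000 0.000 10.000
      vertex 21.000 12.000 0.000
      vertex 0.000 12.000 0.000
    endloop
  endfacet
  facet normal -1.0000 0.0000 0.0000
    outer loop
      vertex 0.000 0.000 10.000
      vertex 0.000 12.000 0.000
      vertex 0.000 0.000 0.000
    endloop
  endfacet
  facet normal 1.0000 0.0000 0.0000
    outer loop
      vertex 21.000 0.000 0.000
      vertex 21.000 12.000 0.000
      vertex 21.000 0.000 10.000
    endloop
  endfacet
endsolid part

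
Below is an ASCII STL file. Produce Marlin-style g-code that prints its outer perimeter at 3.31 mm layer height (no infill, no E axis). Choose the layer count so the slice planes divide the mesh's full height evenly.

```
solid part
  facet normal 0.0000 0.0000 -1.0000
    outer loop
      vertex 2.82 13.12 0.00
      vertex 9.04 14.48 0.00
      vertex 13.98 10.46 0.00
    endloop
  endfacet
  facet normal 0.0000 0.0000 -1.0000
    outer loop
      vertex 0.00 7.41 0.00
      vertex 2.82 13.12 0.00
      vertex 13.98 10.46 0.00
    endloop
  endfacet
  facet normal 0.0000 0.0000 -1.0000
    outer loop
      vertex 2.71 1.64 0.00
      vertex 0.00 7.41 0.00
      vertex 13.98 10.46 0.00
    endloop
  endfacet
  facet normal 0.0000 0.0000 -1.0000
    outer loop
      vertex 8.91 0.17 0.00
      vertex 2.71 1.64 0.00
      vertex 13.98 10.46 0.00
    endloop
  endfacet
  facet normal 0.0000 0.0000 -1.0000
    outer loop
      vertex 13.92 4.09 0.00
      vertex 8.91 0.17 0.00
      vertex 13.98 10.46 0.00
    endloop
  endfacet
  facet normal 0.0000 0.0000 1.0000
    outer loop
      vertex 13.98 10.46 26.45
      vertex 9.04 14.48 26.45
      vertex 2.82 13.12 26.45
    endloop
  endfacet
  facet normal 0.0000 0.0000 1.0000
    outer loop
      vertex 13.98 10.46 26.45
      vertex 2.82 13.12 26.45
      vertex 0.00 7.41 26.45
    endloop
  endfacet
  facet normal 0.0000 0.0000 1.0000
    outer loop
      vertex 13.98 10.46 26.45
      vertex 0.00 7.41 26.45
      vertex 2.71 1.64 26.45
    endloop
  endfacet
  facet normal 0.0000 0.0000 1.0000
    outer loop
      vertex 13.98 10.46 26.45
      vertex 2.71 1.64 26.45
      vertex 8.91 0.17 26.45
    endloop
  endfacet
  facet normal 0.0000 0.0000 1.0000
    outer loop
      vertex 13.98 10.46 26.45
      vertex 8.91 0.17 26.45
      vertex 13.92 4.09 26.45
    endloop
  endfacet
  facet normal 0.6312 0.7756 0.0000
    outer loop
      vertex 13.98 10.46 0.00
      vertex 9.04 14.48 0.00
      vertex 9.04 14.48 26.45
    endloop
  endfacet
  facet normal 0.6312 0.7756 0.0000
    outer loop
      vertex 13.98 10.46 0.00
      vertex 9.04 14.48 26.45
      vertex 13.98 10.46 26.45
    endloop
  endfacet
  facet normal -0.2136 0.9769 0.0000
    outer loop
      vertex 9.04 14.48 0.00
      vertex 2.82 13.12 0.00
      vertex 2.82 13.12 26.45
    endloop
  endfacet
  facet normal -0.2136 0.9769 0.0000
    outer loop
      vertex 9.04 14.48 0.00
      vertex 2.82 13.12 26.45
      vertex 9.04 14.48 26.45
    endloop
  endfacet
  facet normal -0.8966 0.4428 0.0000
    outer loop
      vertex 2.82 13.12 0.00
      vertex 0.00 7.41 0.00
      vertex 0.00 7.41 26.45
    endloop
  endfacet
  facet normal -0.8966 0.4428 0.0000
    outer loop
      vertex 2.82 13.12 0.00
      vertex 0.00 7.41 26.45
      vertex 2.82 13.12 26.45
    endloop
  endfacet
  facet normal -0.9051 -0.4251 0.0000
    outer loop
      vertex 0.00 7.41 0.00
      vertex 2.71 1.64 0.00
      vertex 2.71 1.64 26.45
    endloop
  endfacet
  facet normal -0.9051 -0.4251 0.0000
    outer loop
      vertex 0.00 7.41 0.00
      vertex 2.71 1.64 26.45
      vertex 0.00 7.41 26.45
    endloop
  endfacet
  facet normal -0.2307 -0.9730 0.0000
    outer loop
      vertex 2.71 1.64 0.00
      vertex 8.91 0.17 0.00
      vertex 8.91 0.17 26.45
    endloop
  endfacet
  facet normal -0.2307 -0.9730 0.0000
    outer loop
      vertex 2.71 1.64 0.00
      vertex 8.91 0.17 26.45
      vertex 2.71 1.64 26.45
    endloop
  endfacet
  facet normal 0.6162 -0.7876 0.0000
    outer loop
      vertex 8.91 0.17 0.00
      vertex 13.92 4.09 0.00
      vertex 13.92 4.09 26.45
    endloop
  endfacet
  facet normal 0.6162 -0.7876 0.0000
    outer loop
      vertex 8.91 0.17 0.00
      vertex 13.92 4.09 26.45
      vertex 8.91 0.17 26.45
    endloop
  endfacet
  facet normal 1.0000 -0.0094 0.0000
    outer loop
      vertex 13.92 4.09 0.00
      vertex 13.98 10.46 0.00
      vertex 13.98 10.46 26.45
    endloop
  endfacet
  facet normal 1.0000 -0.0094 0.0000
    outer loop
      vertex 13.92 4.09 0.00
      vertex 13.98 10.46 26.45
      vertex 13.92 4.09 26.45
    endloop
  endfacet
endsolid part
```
; perimeter-only toolpath
G21 ; units = mm
G90 ; absolute positioning
G28 ; home
; layer 1
G0 Z3.31
G0 X13.98 Y10.46
G1 X9.04 Y14.48
G1 X2.82 Y13.12
G1 X0.00 Y7.41
G1 X2.71 Y1.64
G1 X8.91 Y0.17
G1 X13.92 Y4.09
G1 X13.98 Y10.46
; layer 2
G0 Z6.61
G0 X13.98 Y10.46
G1 X9.04 Y14.48
G1 X2.82 Y13.12
G1 X0.00 Y7.41
G1 X2.71 Y1.64
G1 X8.91 Y0.17
G1 X13.92 Y4.09
G1 X13.98 Y10.46
; layer 3
G0 Z9.92
G0 X13.98 Y10.46
G1 X9.04 Y14.48
G1 X2.82 Y13.12
G1 X0.00 Y7.41
G1 X2.71 Y1.64
G1 X8.91 Y0.17
G1 X13.92 Y4.09
G1 X13.98 Y10.46
; layer 4
G0 Z13.22
G0 X13.98 Y10.46
G1 X9.04 Y14.48
G1 X2.82 Y13.12
G1 X0.00 Y7.41
G1 X2.71 Y1.64
G1 X8.91 Y0.17
G1 X13.92 Y4.09
G1 X13.98 Y10.46
; layer 5
G0 Z16.53
G0 X13.98 Y10.46
G1 X9.04 Y14.48
G1 X2.82 Y13.12
G1 X0.00 Y7.41
G1 X2.71 Y1.64
G1 X8.91 Y0.17
G1 X13.92 Y4.09
G1 X13.98 Y10.46
; layer 6
G0 Z19.84
G0 X13.98 Y10.46
G1 X9.04 Y14.48
G1 X2.82 Y13.12
G1 X0.00 Y7.41
G1 X2.71 Y1.64
G1 X8.91 Y0.17
G1 X13.92 Y4.09
G1 X13.98 Y10.46
; layer 7
G0 Z23.14
G0 X13.98 Y10.46
G1 X9.04 Y14.48
G1 X2.82 Y13.12
G1 X0.00 Y7.41
G1 X2.71 Y1.64
G1 X8.91 Y0.17
G1 X13.92 Y4.09
G1 X13.98 Y10.46
; layer 8
G0 Z26.45
G0 X13.98 Y10.46
G1 X9.04 Y14.48
G1 X2.82 Y13.12
G1 X0.00 Y7.41
G1 X2.71 Y1.64
G1 X8.91 Y0.17
G1 X13.92 Y4.09
G1 X13.98 Y10.46
M2 ; end

The solid is a regular 7-sided prism (a cylinder approximated with 7 flat sides), circumscribed radius ≈ 7.34 mm, height ≈ 26.4 mm. Slicing at Δz = 3.31 mm — 8 equal slices spanning the solid's height, so layer i sits at z = i·h/8 — gives 8 non-empty perimeters. Each is a 7-segment closed polygon; G0 lifts to the layer z and rapids to the start vertex, then G1 traces the edges.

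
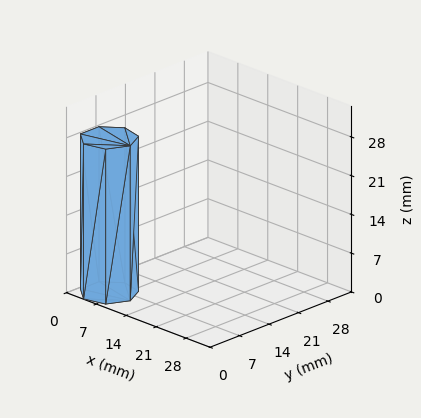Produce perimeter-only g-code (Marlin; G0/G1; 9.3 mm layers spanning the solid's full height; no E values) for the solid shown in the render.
Reading the render: the shape is a regular 7-sided prism (a cylinder approximated with 7 flat sides), circumscribed radius ≈ 5 mm, height ≈ 28 mm (dimensions read to the nearest mm from the axis ticks). For the g-code, the solid's height is divided into equal slices at the stated Δz and each level perimeter traced with G1 moves after a G0 lift.

; perimeter-only toolpath
G21 ; units = mm
G90 ; absolute positioning
G28 ; home
; layer 1
G0 Z9.3
G0 X10.0 Y5.0
G1 X8.1 Y8.9
G1 X3.9 Y9.9
G1 X0.5 Y7.2
G1 X0.5 Y2.8
G1 X3.9 Y0.1
G1 X8.1 Y1.1
G1 X10.0 Y5.0
; layer 2
G0 Z18.7
G0 X10.0 Y5.0
G1 X8.1 Y8.9
G1 X3.9 Y9.9
G1 X0.5 Y7.2
G1 X0.5 Y2.8
G1 X3.9 Y0.1
G1 X8.1 Y1.1
G1 X10.0 Y5.0
; layer 3
G0 Z28.0
G0 X10.0 Y5.0
G1 X8.1 Y8.9
G1 X3.9 Y9.9
G1 X0.5 Y7.2
G1 X0.5 Y2.8
G1 X3.9 Y0.1
G1 X8.1 Y1.1
G1 X10.0 Y5.0
M2 ; end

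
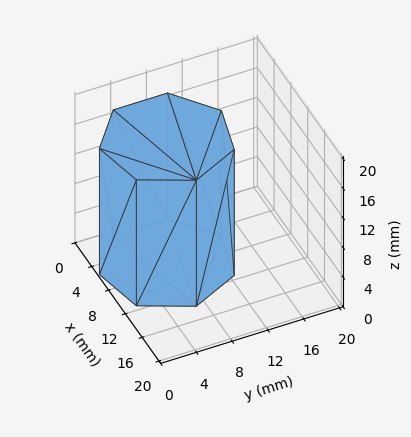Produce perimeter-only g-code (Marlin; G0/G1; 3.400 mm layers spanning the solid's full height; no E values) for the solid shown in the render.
Reading the render: the shape is a regular 7-sided prism (a cylinder approximated with 7 flat sides), circumscribed radius ≈ 7 mm, height ≈ 17 mm (dimensions read to the nearest mm from the axis ticks). For the g-code, the solid's height is divided into equal slices at the stated Δz and each level perimeter traced with G1 moves after a G0 lift.

; perimeter-only toolpath
G21 ; units = mm
G90 ; absolute positioning
G28 ; home
; layer 1
G0 Z3.400
G0 X14.000 Y7.000
G1 X11.364 Y12.473
G1 X5.442 Y13.824
G1 X0.693 Y10.037
G1 X0.693 Y3.963
G1 X5.442 Y0.176
G1 X11.364 Y1.527
G1 X14.000 Y7.000
; layer 2
G0 Z6.800
G0 X14.000 Y7.000
G1 X11.364 Y12.473
G1 X5.442 Y13.824
G1 X0.693 Y10.037
G1 X0.693 Y3.963
G1 X5.442 Y0.176
G1 X11.364 Y1.527
G1 X14.000 Y7.000
; layer 3
G0 Z10.200
G0 X14.000 Y7.000
G1 X11.364 Y12.473
G1 X5.442 Y13.824
G1 X0.693 Y10.037
G1 X0.693 Y3.963
G1 X5.442 Y0.176
G1 X11.364 Y1.527
G1 X14.000 Y7.000
; layer 4
G0 Z13.600
G0 X14.000 Y7.000
G1 X11.364 Y12.473
G1 X5.442 Y13.824
G1 X0.693 Y10.037
G1 X0.693 Y3.963
G1 X5.442 Y0.176
G1 X11.364 Y1.527
G1 X14.000 Y7.000
; layer 5
G0 Z17.000
G0 X14.000 Y7.000
G1 X11.364 Y12.473
G1 X5.442 Y13.824
G1 X0.693 Y10.037
G1 X0.693 Y3.963
G1 X5.442 Y0.176
G1 X11.364 Y1.527
G1 X14.000 Y7.000
M2 ; end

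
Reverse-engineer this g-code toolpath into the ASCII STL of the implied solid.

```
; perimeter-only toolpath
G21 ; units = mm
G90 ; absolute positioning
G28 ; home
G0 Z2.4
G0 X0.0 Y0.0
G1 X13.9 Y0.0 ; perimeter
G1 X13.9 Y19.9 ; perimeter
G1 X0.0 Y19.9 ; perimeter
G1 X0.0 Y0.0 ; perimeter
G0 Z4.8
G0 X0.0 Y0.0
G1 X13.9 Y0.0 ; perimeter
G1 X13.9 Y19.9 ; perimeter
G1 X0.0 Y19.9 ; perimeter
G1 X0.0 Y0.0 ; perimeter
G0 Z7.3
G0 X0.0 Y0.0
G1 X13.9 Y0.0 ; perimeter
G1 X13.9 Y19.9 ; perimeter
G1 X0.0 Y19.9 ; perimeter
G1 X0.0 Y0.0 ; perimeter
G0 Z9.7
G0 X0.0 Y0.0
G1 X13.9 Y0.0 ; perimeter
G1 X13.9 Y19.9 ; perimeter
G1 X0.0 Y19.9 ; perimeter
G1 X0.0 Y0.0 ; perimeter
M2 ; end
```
solid part
  facet normal 0.0000 0.0000 -1.0000
    outer loop
      vertex 13.9 19.9 0.0
      vertex 13.9 0.0 0.0
      vertex 0.0 0.0 0.0
    endloop
  endfacet
  facet normal 0.0000 0.0000 -1.0000
    outer loop
      vertex 0.0 19.9 0.0
      vertex 13.9 19.9 0.0
      vertex 0.0 0.0 0.0
    endloop
  endfacet
  facet normal 0.0000 0.0000 1.0000
    outer loop
      vertex 0.0 0.0 9.7
      vertex 13.9 0.0 9.7
      vertex 13.9 19.9 9.7
    endloop
  endfacet
  facet normal 0.0000 0.0000 1.0000
    outer loop
      vertex 0.0 0.0 9.7
      vertex 13.9 19.9 9.7
      vertex 0.0 19.9 9.7
    endloop
  endfacet
  facet normal 0.0000 -1.0000 0.0000
    outer loop
      vertex 0.0 0.0 0.0
      vertex 13.9 0.0 0.0
      vertex 13.9 0.0 9.7
    endloop
  endfacet
  facet normal 0.0000 -1.0000 0.0000
    outer loop
      vertex 0.0 0.0 0.0
      vertex 13.9 0.0 9.7
      vertex 0.0 0.0 9.7
    endloop
  endfacet
  facet normal 0.0000 1.0000 0.0000
    outer loop
      vertex 13.9 19.9 9.7
      vertex 13.9 19.9 0.0
      vertex 0.0 19.9 0.0
    endloop
  endfacet
  facet normal 0.0000 1.0000 0.0000
    outer loop
      vertex 0.0 19.9 9.7
      vertex 13.9 19.9 9.7
      vertex 0.0 19.9 0.0
    endloop
  endfacet
  facet normal -1.0000 0.0000 0.0000
    outer loop
      vertex 0.0 19.9 9.7
      vertex 0.0 19.9 0.0
      vertex 0.0 0.0 0.0
    endloop
  endfacet
  facet normal -1.0000 0.0000 0.0000
    outer loop
      vertex 0.0 0.0 9.7
      vertex 0.0 19.9 9.7
      vertex 0.0 0.0 0.0
    endloop
  endfacet
  facet normal 1.0000 0.0000 0.0000
    outer loop
      vertex 13.9 0.0 0.0
      vertex 13.9 19.9 0.0
      vertex 13.9 19.9 9.7
    endloop
  endfacet
  facet normal 1.0000 0.0000 0.0000
    outer loop
      vertex 13.9 0.0 0.0
      vertex 13.9 19.9 9.7
      vertex 13.9 0.0 9.7
    endloop
  endfacet
endsolid part

The G0 Z moves step by Δz≈2.4 mm. Every layer's G1 loop is the same polygon, so the solid is a straight extrusion of it from z=0 to z≈9.7. Closing with flat bottom and top caps and triangulating gives 12 facets — a rectangular box, roughly 13.9 × 19.9 mm footprint and 9.7 mm tall.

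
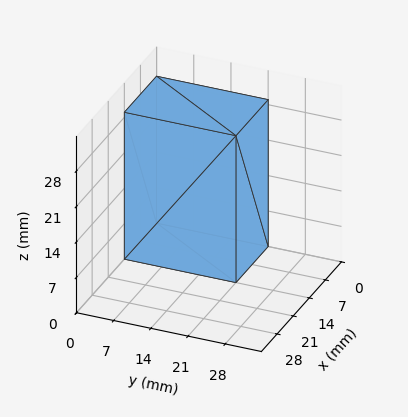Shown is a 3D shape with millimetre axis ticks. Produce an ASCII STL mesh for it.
Reading the render: the shape is a rectangular box, roughly 14 × 21 mm footprint and 29 mm tall (dimensions read to the nearest mm from the axis ticks). For the STL, each face is triangulated and given an outward normal.

solid part
  facet normal 0.0000 0.0000 -1.0000
    outer loop
      vertex 14.000 21.000 0.000
      vertex 14.000 0.000 0.000
      vertex 0.000 0.000 0.000
    endloop
  endfacet
  facet normal 0.0000 0.0000 -1.0000
    outer loop
      vertex 0.000 21.000 0.000
      vertex 14.000 21.000 0.000
      vertex 0.000 0.000 0.000
    endloop
  endfacet
  facet normal 0.0000 0.0000 1.0000
    outer loop
      vertex 0.000 0.000 29.000
      vertex 14.000 0.000 29.000
      vertex 14.000 21.000 29.000
    endloop
  endfacet
  facet normal 0.0000 0.0000 1.0000
    outer loop
      vertex 0.000 0.000 29.000
      vertex 14.000 21.000 29.000
      vertex 0.000 21.000 29.000
    endloop
  endfacet
  facet normal 0.0000 -1.0000 0.0000
    outer loop
      vertex 0.000 0.000 0.000
      vertex 14.000 0.000 0.000
      vertex 14.000 0.000 29.000
    endloop
  endfacet
  facet normal 0.0000 -1.0000 0.0000
    outer loop
      vertex 0.000 0.000 0.000
      vertex 14.000 0.000 29.000
      vertex 0.000 0.000 29.000
    endloop
  endfacet
  facet normal 0.0000 1.0000 0.0000
    outer loop
      vertex 14.000 21.000 29.000
      vertex 14.000 21.000 0.000
      vertex 0.000 21.000 0.000
    endloop
  endfacet
  facet normal 0.0000 1.0000 0.0000
    outer loop
      vertex 0.000 21.000 29.000
      vertex 14.000 21.000 29.000
      vertex 0.000 21.000 0.000
    endloop
  endfacet
  facet normal -1.0000 0.0000 0.0000
    outer loop
      vertex 0.000 21.000 29.000
      vertex 0.000 21.000 0.000
      vertex 0.000 0.000 0.000
    endloop
  endfacet
  facet normal -1.0000 0.0000 0.0000
    outer loop
      vertex 0.000 0.000 29.000
      vertex 0.000 21.000 29.000
      vertex 0.000 0.000 0.000
    endloop
  endfacet
  facet normal 1.0000 0.0000 0.0000
    outer loop
      vertex 14.000 0.000 0.000
      vertex 14.000 21.000 0.000
      vertex 14.000 21.000 29.000
    endloop
  endfacet
  facet normal 1.0000 0.0000 0.0000
    outer loop
      vertex 14.000 0.000 0.000
      vertex 14.000 21.000 29.000
      vertex 14.000 0.000 29.000
    endloop
  endfacet
endsolid part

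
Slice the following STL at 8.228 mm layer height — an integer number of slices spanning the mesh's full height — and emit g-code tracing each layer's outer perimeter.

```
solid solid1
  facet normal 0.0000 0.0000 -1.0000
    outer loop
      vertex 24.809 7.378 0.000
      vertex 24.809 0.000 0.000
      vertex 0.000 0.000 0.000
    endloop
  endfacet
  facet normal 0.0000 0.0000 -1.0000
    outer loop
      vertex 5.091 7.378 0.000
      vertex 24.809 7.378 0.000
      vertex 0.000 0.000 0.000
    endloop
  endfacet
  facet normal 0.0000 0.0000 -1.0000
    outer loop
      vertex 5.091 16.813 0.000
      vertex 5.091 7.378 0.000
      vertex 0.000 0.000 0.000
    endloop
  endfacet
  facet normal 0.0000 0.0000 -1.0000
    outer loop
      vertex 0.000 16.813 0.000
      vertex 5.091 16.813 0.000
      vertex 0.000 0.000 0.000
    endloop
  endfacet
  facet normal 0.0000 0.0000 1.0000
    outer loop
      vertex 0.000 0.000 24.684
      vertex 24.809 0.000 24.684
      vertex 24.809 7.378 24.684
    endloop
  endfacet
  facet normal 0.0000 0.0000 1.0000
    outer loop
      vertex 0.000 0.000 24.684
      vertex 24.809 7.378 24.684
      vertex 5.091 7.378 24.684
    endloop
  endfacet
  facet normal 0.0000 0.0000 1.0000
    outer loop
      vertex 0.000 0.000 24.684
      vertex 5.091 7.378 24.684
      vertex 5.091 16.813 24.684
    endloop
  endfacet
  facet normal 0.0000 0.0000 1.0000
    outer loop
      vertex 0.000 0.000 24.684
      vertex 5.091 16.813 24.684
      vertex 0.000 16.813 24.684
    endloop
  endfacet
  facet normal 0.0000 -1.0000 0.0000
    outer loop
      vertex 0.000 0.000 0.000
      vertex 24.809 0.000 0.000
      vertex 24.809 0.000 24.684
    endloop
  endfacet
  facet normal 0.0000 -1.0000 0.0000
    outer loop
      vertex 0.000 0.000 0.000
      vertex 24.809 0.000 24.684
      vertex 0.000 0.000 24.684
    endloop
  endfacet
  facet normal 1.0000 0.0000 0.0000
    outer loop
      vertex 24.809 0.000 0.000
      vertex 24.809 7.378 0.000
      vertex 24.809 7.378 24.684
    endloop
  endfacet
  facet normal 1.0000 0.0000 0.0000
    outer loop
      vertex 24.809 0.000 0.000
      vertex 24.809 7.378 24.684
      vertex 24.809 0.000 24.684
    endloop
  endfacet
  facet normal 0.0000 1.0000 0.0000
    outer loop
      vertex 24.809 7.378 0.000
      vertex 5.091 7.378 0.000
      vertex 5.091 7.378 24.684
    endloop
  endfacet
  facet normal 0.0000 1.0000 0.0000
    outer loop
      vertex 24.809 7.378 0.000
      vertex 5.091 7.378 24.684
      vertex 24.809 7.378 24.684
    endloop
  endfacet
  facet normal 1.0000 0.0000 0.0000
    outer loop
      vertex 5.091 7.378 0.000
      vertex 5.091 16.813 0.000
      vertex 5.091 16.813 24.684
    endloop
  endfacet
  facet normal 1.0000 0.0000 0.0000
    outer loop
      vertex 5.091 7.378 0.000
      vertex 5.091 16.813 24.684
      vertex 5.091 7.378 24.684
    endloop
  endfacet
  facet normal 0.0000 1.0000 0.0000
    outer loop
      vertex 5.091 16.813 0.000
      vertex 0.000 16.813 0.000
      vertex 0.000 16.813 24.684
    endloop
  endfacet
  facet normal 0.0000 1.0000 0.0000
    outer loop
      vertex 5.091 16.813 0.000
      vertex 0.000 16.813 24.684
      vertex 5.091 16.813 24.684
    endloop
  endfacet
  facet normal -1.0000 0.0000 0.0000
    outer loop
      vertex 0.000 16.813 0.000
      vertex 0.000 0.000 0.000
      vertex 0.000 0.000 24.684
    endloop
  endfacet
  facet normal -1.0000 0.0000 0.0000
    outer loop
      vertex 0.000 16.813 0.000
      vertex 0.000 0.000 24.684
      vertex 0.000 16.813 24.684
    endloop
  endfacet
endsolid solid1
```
; perimeter-only toolpath
G21 ; units = mm
G90 ; absolute positioning
G28 ; home
; layer 1
G0 Z8.228
G0 X0.000 Y0.000
G1 X24.809 Y0.000
G1 X24.809 Y7.378
G1 X5.091 Y7.378
G1 X5.091 Y16.813
G1 X0.000 Y16.813
G1 X0.000 Y0.000
; layer 2
G0 Z16.456
G0 X0.000 Y0.000
G1 X24.809 Y0.000
G1 X24.809 Y7.378
G1 X5.091 Y7.378
G1 X5.091 Y16.813
G1 X0.000 Y16.813
G1 X0.000 Y0.000
; layer 3
G0 Z24.684
G0 X0.000 Y0.000
G1 X24.809 Y0.000
G1 X24.809 Y7.378
G1 X5.091 Y7.378
G1 X5.091 Y16.813
G1 X0.000 Y16.813
G1 X0.000 Y0.000
M2 ; end

The solid is an L-shaped prism: outer 24.8 × 16.8 mm, arm thicknesses ≈ 7.38 mm (horizontal) and 5.09 mm (vertical), extruded 24.7 mm in z. Slicing at Δz = 8.228 mm — 3 equal slices spanning the solid's height, so layer i sits at z = i·h/3 — gives 3 non-empty perimeters. Each is a 6-segment closed polygon; G0 lifts to the layer z and rapids to the start vertex, then G1 traces the edges.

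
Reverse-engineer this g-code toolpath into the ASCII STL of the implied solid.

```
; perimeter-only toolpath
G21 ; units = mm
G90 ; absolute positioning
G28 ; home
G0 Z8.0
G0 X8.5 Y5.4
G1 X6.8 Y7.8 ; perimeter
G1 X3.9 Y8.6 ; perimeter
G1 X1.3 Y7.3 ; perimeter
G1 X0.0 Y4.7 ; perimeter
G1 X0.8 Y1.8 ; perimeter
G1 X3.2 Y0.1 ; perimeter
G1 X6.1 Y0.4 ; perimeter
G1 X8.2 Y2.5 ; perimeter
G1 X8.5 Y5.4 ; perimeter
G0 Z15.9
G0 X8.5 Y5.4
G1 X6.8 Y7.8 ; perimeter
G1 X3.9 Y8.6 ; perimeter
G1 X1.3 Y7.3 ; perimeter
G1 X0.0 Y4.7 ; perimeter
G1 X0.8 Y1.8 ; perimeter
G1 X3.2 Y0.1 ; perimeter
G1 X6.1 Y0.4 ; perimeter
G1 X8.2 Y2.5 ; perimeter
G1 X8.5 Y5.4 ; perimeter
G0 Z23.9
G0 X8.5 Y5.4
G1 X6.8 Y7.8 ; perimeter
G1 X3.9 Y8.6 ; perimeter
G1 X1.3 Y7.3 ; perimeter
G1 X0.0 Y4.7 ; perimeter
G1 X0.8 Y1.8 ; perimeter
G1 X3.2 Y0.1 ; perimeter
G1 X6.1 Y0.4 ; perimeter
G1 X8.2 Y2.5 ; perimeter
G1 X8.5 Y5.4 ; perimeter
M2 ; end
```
solid part
  facet normal 0.0000 0.0000 -1.0000
    outer loop
      vertex 3.9 8.6 0.0
      vertex 6.8 7.8 0.0
      vertex 8.5 5.4 0.0
    endloop
  endfacet
  facet normal 0.0000 0.0000 -1.0000
    outer loop
      vertex 1.3 7.3 0.0
      vertex 3.9 8.6 0.0
      vertex 8.5 5.4 0.0
    endloop
  endfacet
  facet normal 0.0000 0.0000 -1.0000
    outer loop
      vertex 0.0 4.7 0.0
      vertex 1.3 7.3 0.0
      vertex 8.5 5.4 0.0
    endloop
  endfacet
  facet normal 0.0000 0.0000 -1.0000
    outer loop
      vertex 0.8 1.8 0.0
      vertex 0.0 4.7 0.0
      vertex 8.5 5.4 0.0
    endloop
  endfacet
  facet normal 0.0000 0.0000 -1.0000
    outer loop
      vertex 3.2 0.1 0.0
      vertex 0.8 1.8 0.0
      vertex 8.5 5.4 0.0
    endloop
  endfacet
  facet normal 0.0000 0.0000 -1.0000
    outer loop
      vertex 6.1 0.4 0.0
      vertex 3.2 0.1 0.0
      vertex 8.5 5.4 0.0
    endloop
  endfacet
  facet normal 0.0000 0.0000 -1.0000
    outer loop
      vertex 8.2 2.5 0.0
      vertex 6.1 0.4 0.0
      vertex 8.5 5.4 0.0
    endloop
  endfacet
  facet normal 0.0000 0.0000 1.0000
    outer loop
      vertex 8.5 5.4 23.9
      vertex 6.8 7.8 23.9
      vertex 3.9 8.6 23.9
    endloop
  endfacet
  facet normal 0.0000 0.0000 1.0000
    outer loop
      vertex 8.5 5.4 23.9
      vertex 3.9 8.6 23.9
      vertex 1.3 7.3 23.9
    endloop
  endfacet
  facet normal 0.0000 0.0000 1.0000
    outer loop
      vertex 8.5 5.4 23.9
      vertex 1.3 7.3 23.9
      vertex 0.0 4.7 23.9
    endloop
  endfacet
  facet normal 0.0000 0.0000 1.0000
    outer loop
      vertex 8.5 5.4 23.9
      vertex 0.0 4.7 23.9
      vertex 0.8 1.8 23.9
    endloop
  endfacet
  facet normal 0.0000 0.0000 1.0000
    outer loop
      vertex 8.5 5.4 23.9
      vertex 0.8 1.8 23.9
      vertex 3.2 0.1 23.9
    endloop
  endfacet
  facet normal 0.0000 0.0000 1.0000
    outer loop
      vertex 8.5 5.4 23.9
      vertex 3.2 0.1 23.9
      vertex 6.1 0.4 23.9
    endloop
  endfacet
  facet normal 0.0000 0.0000 1.0000
    outer loop
      vertex 8.5 5.4 23.9
      vertex 6.1 0.4 23.9
      vertex 8.2 2.5 23.9
    endloop
  endfacet
  facet normal 0.8160 0.5780 0.0000
    outer loop
      vertex 8.5 5.4 0.0
      vertex 6.8 7.8 0.0
      vertex 6.8 7.8 23.9
    endloop
  endfacet
  facet normal 0.8160 0.5780 0.0000
    outer loop
      vertex 8.5 5.4 0.0
      vertex 6.8 7.8 23.9
      vertex 8.5 5.4 23.9
    endloop
  endfacet
  facet normal 0.2659 0.9640 0.0000
    outer loop
      vertex 6.8 7.8 0.0
      vertex 3.9 8.6 0.0
      vertex 3.9 8.6 23.9
    endloop
  endfacet
  facet normal 0.2659 0.9640 0.0000
    outer loop
      vertex 6.8 7.8 0.0
      vertex 3.9 8.6 23.9
      vertex 6.8 7.8 23.9
    endloop
  endfacet
  facet normal -0.4472 0.8944 0.0000
    outer loop
      vertex 3.9 8.6 0.0
      vertex 1.3 7.3 0.0
      vertex 1.3 7.3 23.9
    endloop
  endfacet
  facet normal -0.4472 0.8944 0.0000
    outer loop
      vertex 3.9 8.6 0.0
      vertex 1.3 7.3 23.9
      vertex 3.9 8.6 23.9
    endloop
  endfacet
  facet normal -0.8944 0.4472 0.0000
    outer loop
      vertex 1.3 7.3 0.0
      vertex 0.0 4.7 0.0
      vertex 0.0 4.7 23.9
    endloop
  endfacet
  facet normal -0.8944 0.4472 0.0000
    outer loop
      vertex 1.3 7.3 0.0
      vertex 0.0 4.7 23.9
      vertex 1.3 7.3 23.9
    endloop
  endfacet
  facet normal -0.9640 -0.2659 0.0000
    outer loop
      vertex 0.0 4.7 0.0
      vertex 0.8 1.8 0.0
      vertex 0.8 1.8 23.9
    endloop
  endfacet
  facet normal -0.9640 -0.2659 0.0000
    outer loop
      vertex 0.0 4.7 0.0
      vertex 0.8 1.8 23.9
      vertex 0.0 4.7 23.9
    endloop
  endfacet
  facet normal -0.5780 -0.8160 0.0000
    outer loop
      vertex 0.8 1.8 0.0
      vertex 3.2 0.1 0.0
      vertex 3.2 0.1 23.9
    endloop
  endfacet
  facet normal -0.5780 -0.8160 0.0000
    outer loop
      vertex 0.8 1.8 0.0
      vertex 3.2 0.1 23.9
      vertex 0.8 1.8 23.9
    endloop
  endfacet
  facet normal 0.1029 -0.9947 0.0000
    outer loop
      vertex 3.2 0.1 0.0
      vertex 6.1 0.4 0.0
      vertex 6.1 0.4 23.9
    endloop
  endfacet
  facet normal 0.1029 -0.9947 0.0000
    outer loop
      vertex 3.2 0.1 0.0
      vertex 6.1 0.4 23.9
      vertex 3.2 0.1 23.9
    endloop
  endfacet
  facet normal 0.7071 -0.7071 0.0000
    outer loop
      vertex 6.1 0.4 0.0
      vertex 8.2 2.5 0.0
      vertex 8.2 2.5 23.9
    endloop
  endfacet
  facet normal 0.7071 -0.7071 0.0000
    outer loop
      vertex 6.1 0.4 0.0
      vertex 8.2 2.5 23.9
      vertex 6.1 0.4 23.9
    endloop
  endfacet
  facet normal 0.9947 -0.1029 0.0000
    outer loop
      vertex 8.2 2.5 0.0
      vertex 8.5 5.4 0.0
      vertex 8.5 5.4 23.9
    endloop
  endfacet
  facet normal 0.9947 -0.1029 0.0000
    outer loop
      vertex 8.2 2.5 0.0
      vertex 8.5 5.4 23.9
      vertex 8.2 2.5 23.9
    endloop
  endfacet
endsolid part

The G0 Z moves step by Δz≈8.0 mm. Every layer's G1 loop is the same polygon, so the solid is a straight extrusion of it from z=0 to z≈23.9. Closing with flat bottom and top caps and triangulating gives 32 facets — a regular 9-sided prism (a cylinder approximated with 9 flat sides), circumscribed radius ≈ 4.3 mm, height ≈ 23.9 mm.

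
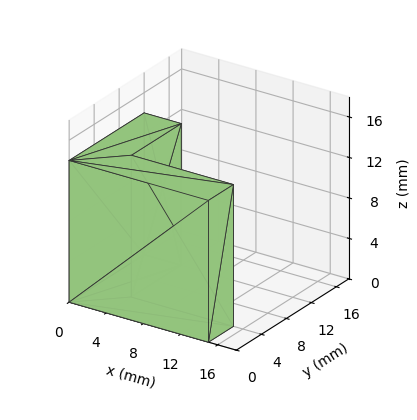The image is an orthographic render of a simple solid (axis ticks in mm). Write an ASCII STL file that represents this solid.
Reading the render: the shape is an L-shaped prism: outer 15 × 12 mm, arm thicknesses ≈ 4 mm (horizontal) and 4 mm (vertical), extruded 14 mm in z (dimensions read to the nearest mm from the axis ticks). For the STL, each face is triangulated and given an outward normal.

solid part
  facet normal 0.0000 0.0000 -1.0000
    outer loop
      vertex 15.000 4.000 0.000
      vertex 15.000 0.000 0.000
      vertex 0.000 0.000 0.000
    endloop
  endfacet
  facet normal 0.0000 0.0000 -1.0000
    outer loop
      vertex 4.000 4.000 0.000
      vertex 15.000 4.000 0.000
      vertex 0.000 0.000 0.000
    endloop
  endfacet
  facet normal 0.0000 0.0000 -1.0000
    outer loop
      vertex 4.000 12.000 0.000
      vertex 4.000 4.000 0.000
      vertex 0.000 0.000 0.000
    endloop
  endfacet
  facet normal 0.0000 0.0000 -1.0000
    outer loop
      vertex 0.000 12.000 0.000
      vertex 4.000 12.000 0.000
      vertex 0.000 0.000 0.000
    endloop
  endfacet
  facet normal 0.0000 0.0000 1.0000
    outer loop
      vertex 0.000 0.000 14.000
      vertex 15.000 0.000 14.000
      vertex 15.000 4.000 14.000
    endloop
  endfacet
  facet normal 0.0000 0.0000 1.0000
    outer loop
      vertex 0.000 0.000 14.000
      vertex 15.000 4.000 14.000
      vertex 4.000 4.000 14.000
    endloop
  endfacet
  facet normal 0.0000 0.0000 1.0000
    outer loop
      vertex 0.000 0.000 14.000
      vertex 4.000 4.000 14.000
      vertex 4.000 12.000 14.000
    endloop
  endfacet
  facet normal 0.0000 0.0000 1.0000
    outer loop
      vertex 0.000 0.000 14.000
      vertex 4.000 12.000 14.000
      vertex 0.000 12.000 14.000
    endloop
  endfacet
  facet normal 0.0000 -1.0000 0.0000
    outer loop
      vertex 0.000 0.000 0.000
      vertex 15.000 0.000 0.000
      vertex 15.000 0.000 14.000
    endloop
  endfacet
  facet normal 0.0000 -1.0000 0.0000
    outer loop
      vertex 0.000 0.000 0.000
      vertex 15.000 0.000 14.000
      vertex 0.000 0.000 14.000
    endloop
  endfacet
  facet normal 1.0000 0.0000 0.0000
    outer loop
      vertex 15.000 0.000 0.000
      vertex 15.000 4.000 0.000
      vertex 15.000 4.000 14.000
    endloop
  endfacet
  facet normal 1.0000 0.0000 0.0000
    outer loop
      vertex 15.000 0.000 0.000
      vertex 15.000 4.000 14.000
      vertex 15.000 0.000 14.000
    endloop
  endfacet
  facet normal 0.0000 1.0000 0.0000
    outer loop
      vertex 15.000 4.000 0.000
      vertex 4.000 4.000 0.000
      vertex 4.000 4.000 14.000
    endloop
  endfacet
  facet normal 0.0000 1.0000 0.0000
    outer loop
      vertex 15.000 4.000 0.000
      vertex 4.000 4.000 14.000
      vertex 15.000 4.000 14.000
    endloop
  endfacet
  facet normal 1.0000 0.0000 0.0000
    outer loop
      vertex 4.000 4.000 0.000
      vertex 4.000 12.000 0.000
      vertex 4.000 12.000 14.000
    endloop
  endfacet
  facet normal 1.0000 0.0000 0.0000
    outer loop
      vertex 4.000 4.000 0.000
      vertex 4.000 12.000 14.000
      vertex 4.000 4.000 14.000
    endloop
  endfacet
  facet normal 0.0000 1.0000 0.0000
    outer loop
      vertex 4.000 12.000 0.000
      vertex 0.000 12.000 0.000
      vertex 0.000 12.000 14.000
    endloop
  endfacet
  facet normal 0.0000 1.0000 0.0000
    outer loop
      vertex 4.000 12.000 0.000
      vertex 0.000 12.000 14.000
      vertex 4.000 12.000 14.000
    endloop
  endfacet
  facet normal -1.0000 0.0000 0.0000
    outer loop
      vertex 0.000 12.000 0.000
      vertex 0.000 0.000 0.000
      vertex 0.000 0.000 14.000
    endloop
  endfacet
  facet normal -1.0000 0.0000 0.0000
    outer loop
      vertex 0.000 12.000 0.000
      vertex 0.000 0.000 14.000
      vertex 0.000 12.000 14.000
    endloop
  endfacet
endsolid part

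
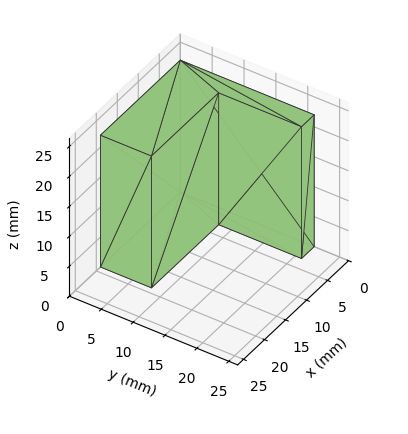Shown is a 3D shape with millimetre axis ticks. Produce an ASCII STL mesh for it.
Reading the render: the shape is an L-shaped prism: outer 19 × 21 mm, arm thicknesses ≈ 8 mm (horizontal) and 3 mm (vertical), extruded 22 mm in z (dimensions read to the nearest mm from the axis ticks). For the STL, each face is triangulated and given an outward normal.

solid part
  facet normal 0.0000 0.0000 -1.0000
    outer loop
      vertex 19.0 8.0 0.0
      vertex 19.0 0.0 0.0
      vertex 0.0 0.0 0.0
    endloop
  endfacet
  facet normal 0.0000 0.0000 -1.0000
    outer loop
      vertex 3.0 8.0 0.0
      vertex 19.0 8.0 0.0
      vertex 0.0 0.0 0.0
    endloop
  endfacet
  facet normal 0.0000 0.0000 -1.0000
    outer loop
      vertex 3.0 21.0 0.0
      vertex 3.0 8.0 0.0
      vertex 0.0 0.0 0.0
    endloop
  endfacet
  facet normal 0.0000 0.0000 -1.0000
    outer loop
      vertex 0.0 21.0 0.0
      vertex 3.0 21.0 0.0
      vertex 0.0 0.0 0.0
    endloop
  endfacet
  facet normal 0.0000 0.0000 1.0000
    outer loop
      vertex 0.0 0.0 22.0
      vertex 19.0 0.0 22.0
      vertex 19.0 8.0 22.0
    endloop
  endfacet
  facet normal 0.0000 0.0000 1.0000
    outer loop
      vertex 0.0 0.0 22.0
      vertex 19.0 8.0 22.0
      vertex 3.0 8.0 22.0
    endloop
  endfacet
  facet normal 0.0000 0.0000 1.0000
    outer loop
      vertex 0.0 0.0 22.0
      vertex 3.0 8.0 22.0
      vertex 3.0 21.0 22.0
    endloop
  endfacet
  facet normal 0.0000 0.0000 1.0000
    outer loop
      vertex 0.0 0.0 22.0
      vertex 3.0 21.0 22.0
      vertex 0.0 21.0 22.0
    endloop
  endfacet
  facet normal 0.0000 -1.0000 0.0000
    outer loop
      vertex 0.0 0.0 0.0
      vertex 19.0 0.0 0.0
      vertex 19.0 0.0 22.0
    endloop
  endfacet
  facet normal 0.0000 -1.0000 0.0000
    outer loop
      vertex 0.0 0.0 0.0
      vertex 19.0 0.0 22.0
      vertex 0.0 0.0 22.0
    endloop
  endfacet
  facet normal 1.0000 0.0000 0.0000
    outer loop
      vertex 19.0 0.0 0.0
      vertex 19.0 8.0 0.0
      vertex 19.0 8.0 22.0
    endloop
  endfacet
  facet normal 1.0000 0.0000 0.0000
    outer loop
      vertex 19.0 0.0 0.0
      vertex 19.0 8.0 22.0
      vertex 19.0 0.0 22.0
    endloop
  endfacet
  facet normal 0.0000 1.0000 0.0000
    outer loop
      vertex 19.0 8.0 0.0
      vertex 3.0 8.0 0.0
      vertex 3.0 8.0 22.0
    endloop
  endfacet
  facet normal 0.0000 1.0000 0.0000
    outer loop
      vertex 19.0 8.0 0.0
      vertex 3.0 8.0 22.0
      vertex 19.0 8.0 22.0
    endloop
  endfacet
  facet normal 1.0000 0.0000 0.0000
    outer loop
      vertex 3.0 8.0 0.0
      vertex 3.0 21.0 0.0
      vertex 3.0 21.0 22.0
    endloop
  endfacet
  facet normal 1.0000 0.0000 0.0000
    outer loop
      vertex 3.0 8.0 0.0
      vertex 3.0 21.0 22.0
      vertex 3.0 8.0 22.0
    endloop
  endfacet
  facet normal 0.0000 1.0000 0.0000
    outer loop
      vertex 3.0 21.0 0.0
      vertex 0.0 21.0 0.0
      vertex 0.0 21.0 22.0
    endloop
  endfacet
  facet normal 0.0000 1.0000 0.0000
    outer loop
      vertex 3.0 21.0 0.0
      vertex 0.0 21.0 22.0
      vertex 3.0 21.0 22.0
    endloop
  endfacet
  facet normal -1.0000 0.0000 0.0000
    outer loop
      vertex 0.0 21.0 0.0
      vertex 0.0 0.0 0.0
      vertex 0.0 0.0 22.0
    endloop
  endfacet
  facet normal -1.0000 0.0000 0.0000
    outer loop
      vertex 0.0 21.0 0.0
      vertex 0.0 0.0 22.0
      vertex 0.0 21.0 22.0
    endloop
  endfacet
endsolid part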